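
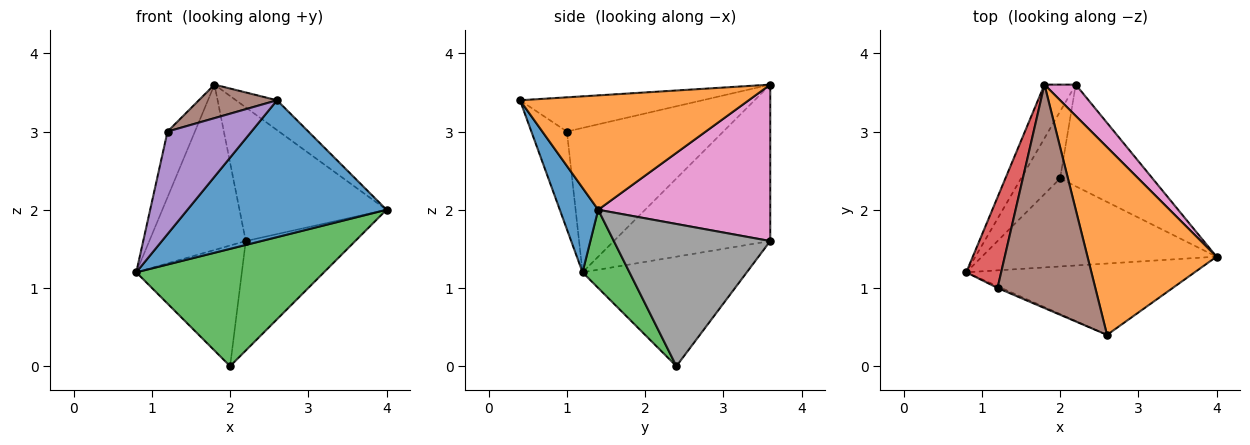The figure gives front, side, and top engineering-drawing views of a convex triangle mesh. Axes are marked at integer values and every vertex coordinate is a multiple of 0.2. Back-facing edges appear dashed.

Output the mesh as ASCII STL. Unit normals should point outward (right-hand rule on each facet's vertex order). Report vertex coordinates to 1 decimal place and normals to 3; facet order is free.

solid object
 facet normal 0.169 -0.874 -0.456
  outer loop
   vertex 2.6 0.4 3.4
   vertex 0.8 1.2 1.2
   vertex 4.0 1.4 2.0
  endloop
 endfacet
 facet normal 0.659 0.118 0.743
  outer loop
   vertex 2.6 0.4 3.4
   vertex 4.0 1.4 2.0
   vertex 1.8 3.6 3.6
  endloop
 endfacet
 facet normal 0.196 -0.784 -0.588
  outer loop
   vertex 2.0 2.4 0.0
   vertex 4.0 1.4 2.0
   vertex 0.8 1.2 1.2
  endloop
 endfacet
 facet normal -0.958 0.168 0.232
  outer loop
   vertex 1.2 1.0 3.0
   vertex 1.8 3.6 3.6
   vertex 0.8 1.2 1.2
  endloop
 endfacet
 facet normal -0.390 -0.921 -0.016
  outer loop
   vertex 1.2 1.0 3.0
   vertex 0.8 1.2 1.2
   vertex 2.6 0.4 3.4
  endloop
 endfacet
 facet normal -0.327 -0.140 0.935
  outer loop
   vertex 1.2 1.0 3.0
   vertex 2.6 0.4 3.4
   vertex 1.8 3.6 3.6
  endloop
 endfacet
 facet normal 0.752 0.642 0.150
  outer loop
   vertex 2.2 3.6 1.6
   vertex 1.8 3.6 3.6
   vertex 4.0 1.4 2.0
  endloop
 endfacet
 facet normal 0.723 0.506 -0.470
  outer loop
   vertex 2.2 3.6 1.6
   vertex 4.0 1.4 2.0
   vertex 2.0 2.4 0.0
  endloop
 endfacet
 facet normal -0.839 0.517 -0.168
  outer loop
   vertex 2.2 3.6 1.6
   vertex 0.8 1.2 1.2
   vertex 1.8 3.6 3.6
  endloop
 endfacet
 facet normal -0.806 0.518 -0.288
  outer loop
   vertex 2.2 3.6 1.6
   vertex 2.0 2.4 0.0
   vertex 0.8 1.2 1.2
  endloop
 endfacet
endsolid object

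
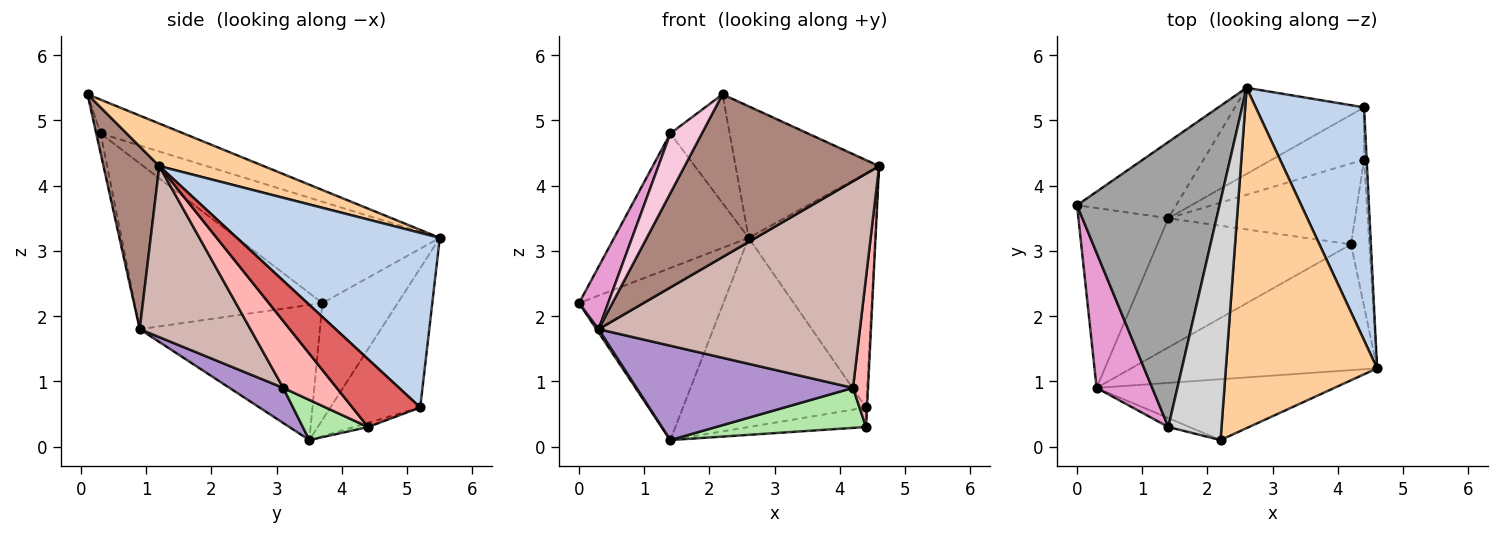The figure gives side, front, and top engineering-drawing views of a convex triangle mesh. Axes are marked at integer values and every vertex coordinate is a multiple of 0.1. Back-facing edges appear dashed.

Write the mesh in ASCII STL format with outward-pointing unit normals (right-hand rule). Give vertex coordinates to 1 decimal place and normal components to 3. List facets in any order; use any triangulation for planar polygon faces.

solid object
 facet normal -0.431 0.825 -0.366
  outer loop
   vertex 1.4 3.5 0.1
   vertex 0.0 3.7 2.2
   vertex 2.6 5.5 3.2
  endloop
 endfacet
 facet normal 0.751 0.468 0.466
  outer loop
   vertex 4.4 5.2 0.6
   vertex 2.6 5.5 3.2
   vertex 4.6 1.2 4.3
  endloop
 endfacet
 facet normal -0.408 0.831 -0.378
  outer loop
   vertex 4.4 5.2 0.6
   vertex 1.4 3.5 0.1
   vertex 2.6 5.5 3.2
  endloop
 endfacet
 facet normal 0.254 0.349 0.902
  outer loop
   vertex 2.2 0.1 5.4
   vertex 4.6 1.2 4.3
   vertex 2.6 5.5 3.2
  endloop
 endfacet
 facet normal -0.043 0.351 -0.935
  outer loop
   vertex 4.4 4.4 0.3
   vertex 1.4 3.5 0.1
   vertex 4.4 5.2 0.6
  endloop
 endfacet
 facet normal 0.189 -0.435 -0.880
  outer loop
   vertex 4.4 4.4 0.3
   vertex 4.2 3.1 0.9
   vertex 1.4 3.5 0.1
  endloop
 endfacet
 facet normal 0.999 0.014 -0.038
  outer loop
   vertex 4.4 4.4 0.3
   vertex 4.4 5.2 0.6
   vertex 4.6 1.2 4.3
  endloop
 endfacet
 facet normal 0.931 -0.261 -0.255
  outer loop
   vertex 4.4 4.4 0.3
   vertex 4.6 1.2 4.3
   vertex 4.2 3.1 0.9
  endloop
 endfacet
 facet normal 0.145 -0.584 -0.799
  outer loop
   vertex 0.3 0.9 1.8
   vertex 1.4 3.5 0.1
   vertex 4.2 3.1 0.9
  endloop
 endfacet
 facet normal -0.832 -0.010 -0.554
  outer loop
   vertex 0.3 0.9 1.8
   vertex 0.0 3.7 2.2
   vertex 1.4 3.5 0.1
  endloop
 endfacet
 facet normal 0.260 -0.905 -0.338
  outer loop
   vertex 0.3 0.9 1.8
   vertex 4.6 1.2 4.3
   vertex 2.2 0.1 5.4
  endloop
 endfacet
 facet normal 0.340 -0.803 -0.489
  outer loop
   vertex 0.3 0.9 1.8
   vertex 4.2 3.1 0.9
   vertex 4.6 1.2 4.3
  endloop
 endfacet
 facet normal -0.938 -0.145 0.315
  outer loop
   vertex 1.4 0.3 4.8
   vertex 0.0 3.7 2.2
   vertex 0.3 0.9 1.8
  endloop
 endfacet
 facet normal -0.135 -0.980 -0.146
  outer loop
   vertex 1.4 0.3 4.8
   vertex 0.3 0.9 1.8
   vertex 2.2 0.1 5.4
  endloop
 endfacet
 facet normal -0.541 0.359 0.761
  outer loop
   vertex 1.4 0.3 4.8
   vertex 2.6 5.5 3.2
   vertex 0.0 3.7 2.2
  endloop
 endfacet
 facet normal -0.501 0.358 0.788
  outer loop
   vertex 1.4 0.3 4.8
   vertex 2.2 0.1 5.4
   vertex 2.6 5.5 3.2
  endloop
 endfacet
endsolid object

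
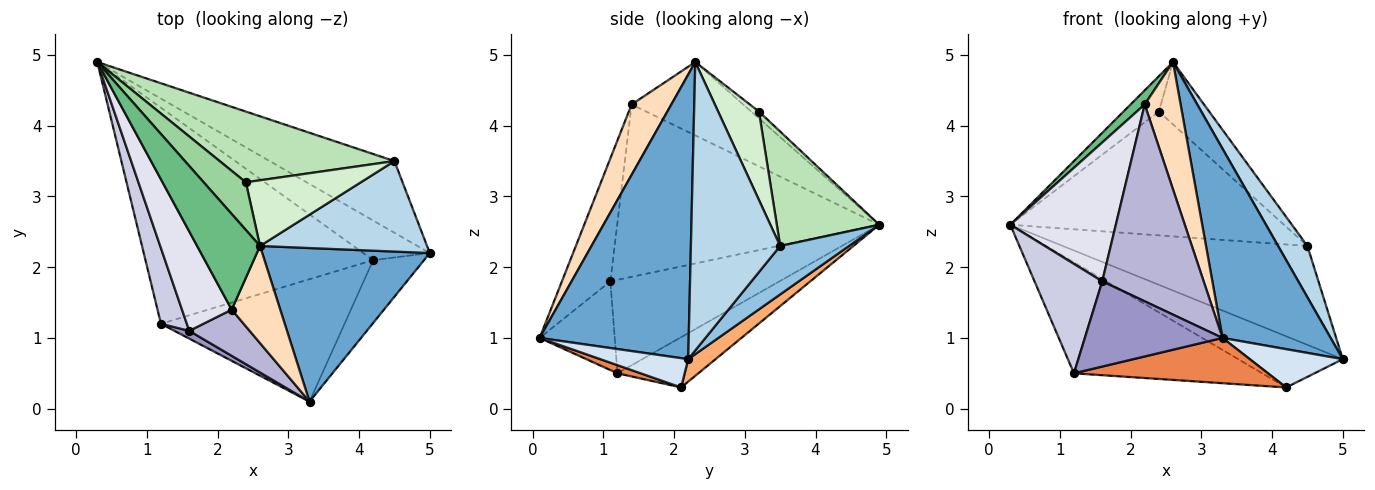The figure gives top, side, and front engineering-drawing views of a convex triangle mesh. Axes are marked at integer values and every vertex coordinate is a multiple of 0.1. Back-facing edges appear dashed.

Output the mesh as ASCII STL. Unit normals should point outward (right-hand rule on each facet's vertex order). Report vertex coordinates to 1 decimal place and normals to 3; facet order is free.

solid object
 facet normal 0.731 -0.530 0.430
  outer loop
   vertex 2.6 2.3 4.9
   vertex 3.3 0.1 1.0
   vertex 5.0 2.2 0.7
  endloop
 endfacet
 facet normal 0.222 0.790 -0.572
  outer loop
   vertex 4.5 3.5 2.3
   vertex 5.0 2.2 0.7
   vertex 0.3 4.9 2.6
  endloop
 endfacet
 facet normal 0.832 -0.273 0.482
  outer loop
   vertex 4.5 3.5 2.3
   vertex 2.6 2.3 4.9
   vertex 5.0 2.2 0.7
  endloop
 endfacet
 facet normal 0.441 -0.467 -0.766
  outer loop
   vertex 4.2 2.1 0.3
   vertex 5.0 2.2 0.7
   vertex 3.3 0.1 1.0
  endloop
 endfacet
 facet normal 0.042 -0.347 -0.937
  outer loop
   vertex 4.2 2.1 0.3
   vertex 3.3 0.1 1.0
   vertex 1.2 1.2 0.5
  endloop
 endfacet
 facet normal 0.203 0.775 -0.599
  outer loop
   vertex 4.2 2.1 0.3
   vertex 0.3 4.9 2.6
   vertex 5.0 2.2 0.7
  endloop
 endfacet
 facet normal -0.193 0.448 -0.873
  outer loop
   vertex 4.2 2.1 0.3
   vertex 1.2 1.2 0.5
   vertex 0.3 4.9 2.6
  endloop
 endfacet
 facet normal 0.660 -0.597 0.455
  outer loop
   vertex 2.2 1.4 4.3
   vertex 3.3 0.1 1.0
   vertex 2.6 2.3 4.9
  endloop
 endfacet
 facet normal -0.756 -0.096 0.648
  outer loop
   vertex 2.2 1.4 4.3
   vertex 2.6 2.3 4.9
   vertex 0.3 4.9 2.6
  endloop
 endfacet
 facet normal -0.128 0.591 0.796
  outer loop
   vertex 2.4 3.2 4.2
   vertex 0.3 4.9 2.6
   vertex 2.6 2.3 4.9
  endloop
 endfacet
 facet normal 0.309 0.826 0.472
  outer loop
   vertex 2.4 3.2 4.2
   vertex 4.5 3.5 2.3
   vertex 0.3 4.9 2.6
  endloop
 endfacet
 facet normal 0.487 0.601 0.633
  outer loop
   vertex 2.4 3.2 4.2
   vertex 2.6 2.3 4.9
   vertex 4.5 3.5 2.3
  endloop
 endfacet
 facet normal -0.477 -0.875 0.080
  outer loop
   vertex 1.6 1.1 1.8
   vertex 1.2 1.2 0.5
   vertex 3.3 0.1 1.0
  endloop
 endfacet
 facet normal -0.422 -0.883 0.207
  outer loop
   vertex 1.6 1.1 1.8
   vertex 3.3 0.1 1.0
   vertex 2.2 1.4 4.3
  endloop
 endfacet
 facet normal -0.899 -0.360 0.249
  outer loop
   vertex 1.6 1.1 1.8
   vertex 0.3 4.9 2.6
   vertex 1.2 1.2 0.5
  endloop
 endfacet
 facet normal -0.896 -0.361 0.258
  outer loop
   vertex 1.6 1.1 1.8
   vertex 2.2 1.4 4.3
   vertex 0.3 4.9 2.6
  endloop
 endfacet
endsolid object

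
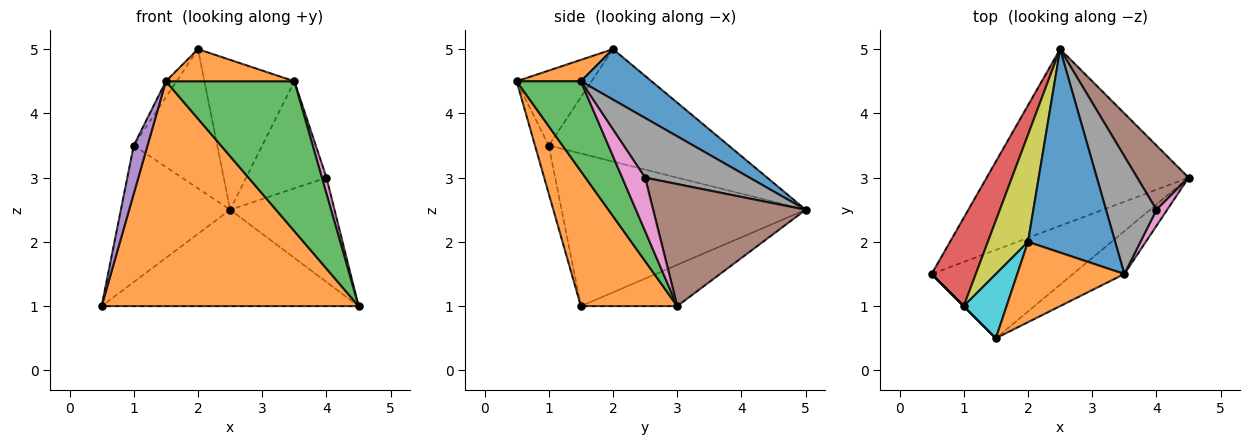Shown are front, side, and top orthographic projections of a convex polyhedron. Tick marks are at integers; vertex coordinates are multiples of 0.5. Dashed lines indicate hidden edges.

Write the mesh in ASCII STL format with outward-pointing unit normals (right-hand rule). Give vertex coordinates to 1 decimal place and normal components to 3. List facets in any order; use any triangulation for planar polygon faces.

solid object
 facet normal -0.177 0.471 -0.864
  outer loop
   vertex 2.5 5.0 2.5
   vertex 4.5 3.0 1.0
   vertex 0.5 1.5 1.0
  endloop
 endfacet
 facet normal 0.330 -0.879 -0.345
  outer loop
   vertex 1.5 0.5 4.5
   vertex 0.5 1.5 1.0
   vertex 4.5 3.0 1.0
  endloop
 endfacet
 facet normal 0.433 -0.867 -0.248
  outer loop
   vertex 3.5 1.5 4.5
   vertex 1.5 0.5 4.5
   vertex 4.5 3.0 1.0
  endloop
 endfacet
 facet normal -0.883 0.395 0.255
  outer loop
   vertex 1.0 1.0 3.5
   vertex 2.5 5.0 2.5
   vertex 0.5 1.5 1.0
  endloop
 endfacet
 facet normal -0.707 -0.707 0.000
  outer loop
   vertex 1.0 1.0 3.5
   vertex 0.5 1.5 1.0
   vertex 1.5 0.5 4.5
  endloop
 endfacet
 facet normal 0.780 0.533 0.328
  outer loop
   vertex 4.0 2.5 3.0
   vertex 4.5 3.0 1.0
   vertex 2.5 5.0 2.5
  endloop
 endfacet
 facet normal 0.962 -0.192 0.192
  outer loop
   vertex 4.0 2.5 3.0
   vertex 3.5 1.5 4.5
   vertex 4.5 3.0 1.0
  endloop
 endfacet
 facet normal 0.658 0.506 0.557
  outer loop
   vertex 4.0 2.5 3.0
   vertex 2.5 5.0 2.5
   vertex 3.5 1.5 4.5
  endloop
 endfacet
 facet normal -0.863 0.401 0.308
  outer loop
   vertex 2.0 2.0 5.0
   vertex 2.5 5.0 2.5
   vertex 1.0 1.0 3.5
  endloop
 endfacet
 facet normal -0.862 0.123 0.492
  outer loop
   vertex 2.0 2.0 5.0
   vertex 1.0 1.0 3.5
   vertex 1.5 0.5 4.5
  endloop
 endfacet
 facet normal 0.422 0.538 0.730
  outer loop
   vertex 2.0 2.0 5.0
   vertex 3.5 1.5 4.5
   vertex 2.5 5.0 2.5
  endloop
 endfacet
 facet normal 0.183 -0.365 0.913
  outer loop
   vertex 2.0 2.0 5.0
   vertex 1.5 0.5 4.5
   vertex 3.5 1.5 4.5
  endloop
 endfacet
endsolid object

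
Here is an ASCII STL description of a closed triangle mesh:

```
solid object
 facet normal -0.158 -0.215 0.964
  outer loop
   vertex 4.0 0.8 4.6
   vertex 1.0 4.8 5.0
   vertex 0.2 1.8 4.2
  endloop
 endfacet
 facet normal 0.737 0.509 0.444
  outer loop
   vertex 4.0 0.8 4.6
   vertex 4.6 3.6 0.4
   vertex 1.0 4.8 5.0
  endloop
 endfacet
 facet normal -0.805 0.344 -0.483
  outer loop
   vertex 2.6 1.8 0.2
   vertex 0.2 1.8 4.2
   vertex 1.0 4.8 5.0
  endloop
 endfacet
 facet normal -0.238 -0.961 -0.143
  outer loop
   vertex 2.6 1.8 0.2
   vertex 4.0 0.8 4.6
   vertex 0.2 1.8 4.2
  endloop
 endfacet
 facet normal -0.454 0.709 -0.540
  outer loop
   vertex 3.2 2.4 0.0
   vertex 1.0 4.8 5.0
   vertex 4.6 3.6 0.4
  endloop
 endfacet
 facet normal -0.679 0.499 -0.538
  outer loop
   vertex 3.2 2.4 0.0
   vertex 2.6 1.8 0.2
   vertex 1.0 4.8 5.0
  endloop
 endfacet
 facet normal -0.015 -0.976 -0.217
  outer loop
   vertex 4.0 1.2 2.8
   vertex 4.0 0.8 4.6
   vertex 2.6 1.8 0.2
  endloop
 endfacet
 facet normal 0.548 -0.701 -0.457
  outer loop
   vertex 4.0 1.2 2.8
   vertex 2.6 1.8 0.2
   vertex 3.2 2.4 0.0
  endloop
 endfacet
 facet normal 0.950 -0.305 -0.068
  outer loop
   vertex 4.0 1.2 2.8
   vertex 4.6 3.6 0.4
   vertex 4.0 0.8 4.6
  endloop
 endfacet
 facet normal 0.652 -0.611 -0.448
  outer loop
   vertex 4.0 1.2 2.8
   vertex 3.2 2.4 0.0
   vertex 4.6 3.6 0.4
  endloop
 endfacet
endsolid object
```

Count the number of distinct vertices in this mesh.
7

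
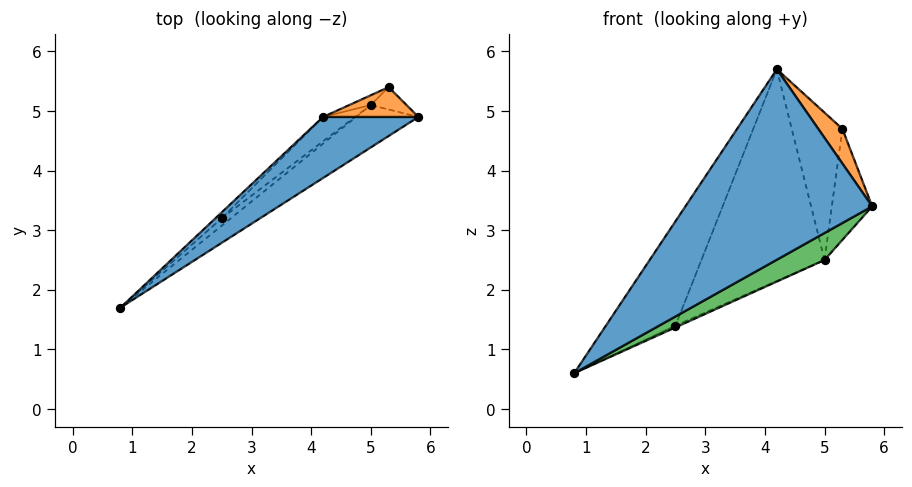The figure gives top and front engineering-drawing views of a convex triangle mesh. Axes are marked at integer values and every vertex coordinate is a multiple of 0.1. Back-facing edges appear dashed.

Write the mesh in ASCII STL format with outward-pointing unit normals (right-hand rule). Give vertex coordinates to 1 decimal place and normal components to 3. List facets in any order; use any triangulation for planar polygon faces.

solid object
 facet normal 0.402 -0.872 0.279
  outer loop
   vertex 4.2 4.9 5.7
   vertex 0.8 1.7 0.6
   vertex 5.8 4.9 3.4
  endloop
 endfacet
 facet normal 0.684 -0.553 0.476
  outer loop
   vertex 5.3 5.4 4.7
   vertex 4.2 4.9 5.7
   vertex 5.8 4.9 3.4
  endloop
 endfacet
 facet normal 0.632 -0.415 -0.654
  outer loop
   vertex 5.0 5.1 2.5
   vertex 5.8 4.9 3.4
   vertex 0.8 1.7 0.6
  endloop
 endfacet
 facet normal 0.423 0.888 -0.179
  outer loop
   vertex 5.0 5.1 2.5
   vertex 5.3 5.4 4.7
   vertex 5.8 4.9 3.4
  endloop
 endfacet
 facet normal -0.457 0.888 -0.059
  outer loop
   vertex 5.0 5.1 2.5
   vertex 4.2 4.9 5.7
   vertex 5.3 5.4 4.7
  endloop
 endfacet
 facet normal -0.649 0.759 -0.043
  outer loop
   vertex 2.5 3.2 1.4
   vertex 0.8 1.7 0.6
   vertex 4.2 4.9 5.7
  endloop
 endfacet
 facet normal 0.236 0.236 -0.943
  outer loop
   vertex 2.5 3.2 1.4
   vertex 5.0 5.1 2.5
   vertex 0.8 1.7 0.6
  endloop
 endfacet
 facet normal -0.576 0.812 -0.093
  outer loop
   vertex 2.5 3.2 1.4
   vertex 4.2 4.9 5.7
   vertex 5.0 5.1 2.5
  endloop
 endfacet
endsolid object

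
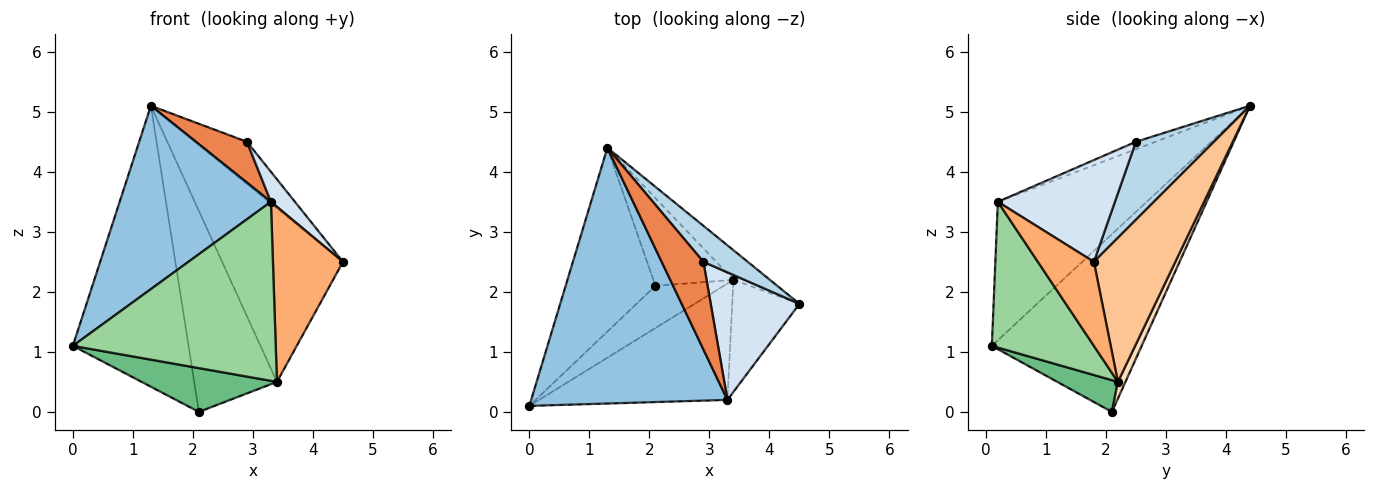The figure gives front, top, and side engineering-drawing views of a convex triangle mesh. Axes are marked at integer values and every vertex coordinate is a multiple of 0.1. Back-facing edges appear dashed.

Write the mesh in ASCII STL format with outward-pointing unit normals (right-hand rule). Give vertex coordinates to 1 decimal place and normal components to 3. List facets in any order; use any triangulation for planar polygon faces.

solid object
 facet normal -0.735 0.568 -0.371
  outer loop
   vertex 2.1 2.1 0.0
   vertex 0.0 0.1 1.1
   vertex 1.3 4.4 5.1
  endloop
 endfacet
 facet normal -0.497 -0.505 0.705
  outer loop
   vertex 3.3 0.2 3.5
   vertex 1.3 4.4 5.1
   vertex 0.0 0.1 1.1
  endloop
 endfacet
 facet normal 0.753 0.499 0.428
  outer loop
   vertex 2.9 2.5 4.5
   vertex 4.5 1.8 2.5
   vertex 1.3 4.4 5.1
  endloop
 endfacet
 facet normal 0.745 -0.153 0.649
  outer loop
   vertex 2.9 2.5 4.5
   vertex 3.3 0.2 3.5
   vertex 4.5 1.8 2.5
  endloop
 endfacet
 facet normal -0.159 -0.417 0.895
  outer loop
   vertex 2.9 2.5 4.5
   vertex 1.3 4.4 5.1
   vertex 3.3 0.2 3.5
  endloop
 endfacet
 facet normal 0.559 -0.698 -0.447
  outer loop
   vertex 3.4 2.2 0.5
   vertex 4.5 1.8 2.5
   vertex 3.3 0.2 3.5
  endloop
 endfacet
 facet normal 0.553 0.821 -0.140
  outer loop
   vertex 3.4 2.2 0.5
   vertex 1.3 4.4 5.1
   vertex 4.5 1.8 2.5
  endloop
 endfacet
 facet normal 0.083 0.913 -0.399
  outer loop
   vertex 3.4 2.2 0.5
   vertex 2.1 2.1 0.0
   vertex 1.3 4.4 5.1
  endloop
 endfacet
 facet normal 0.307 -0.685 -0.660
  outer loop
   vertex 3.4 2.2 0.5
   vertex 0.0 0.1 1.1
   vertex 2.1 2.1 0.0
  endloop
 endfacet
 facet normal 0.389 -0.773 -0.502
  outer loop
   vertex 3.4 2.2 0.5
   vertex 3.3 0.2 3.5
   vertex 0.0 0.1 1.1
  endloop
 endfacet
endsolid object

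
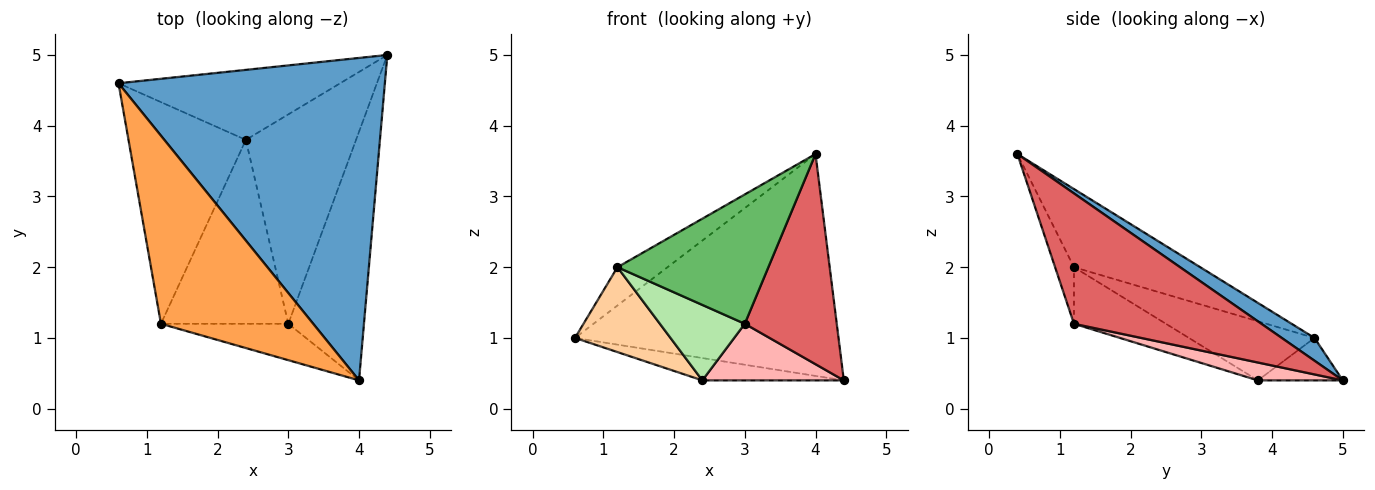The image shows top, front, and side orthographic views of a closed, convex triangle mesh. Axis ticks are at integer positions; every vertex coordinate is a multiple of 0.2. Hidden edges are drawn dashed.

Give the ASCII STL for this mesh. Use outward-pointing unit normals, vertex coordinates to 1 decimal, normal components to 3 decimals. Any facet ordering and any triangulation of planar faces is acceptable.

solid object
 facet normal 0.070 0.566 0.822
  outer loop
   vertex 4.0 0.4 3.6
   vertex 4.4 5.0 0.4
   vertex 0.6 4.6 1.0
  endloop
 endfacet
 facet normal -0.179 0.299 -0.937
  outer loop
   vertex 2.4 3.8 0.4
   vertex 0.6 4.6 1.0
   vertex 4.4 5.0 0.4
  endloop
 endfacet
 facet normal -0.449 0.178 0.875
  outer loop
   vertex 1.2 1.2 2.0
   vertex 4.0 0.4 3.6
   vertex 0.6 4.6 1.0
  endloop
 endfacet
 facet normal -0.426 -0.324 -0.845
  outer loop
   vertex 1.2 1.2 2.0
   vertex 0.6 4.6 1.0
   vertex 2.4 3.8 0.4
  endloop
 endfacet
 facet normal -0.119 -0.956 -0.269
  outer loop
   vertex 3.0 1.2 1.2
   vertex 4.0 0.4 3.6
   vertex 1.2 1.2 2.0
  endloop
 endfacet
 facet normal -0.380 -0.351 -0.856
  outer loop
   vertex 3.0 1.2 1.2
   vertex 1.2 1.2 2.0
   vertex 2.4 3.8 0.4
  endloop
 endfacet
 facet normal 0.796 -0.391 -0.462
  outer loop
   vertex 3.0 1.2 1.2
   vertex 4.4 5.0 0.4
   vertex 4.0 0.4 3.6
  endloop
 endfacet
 facet normal 0.155 -0.258 -0.954
  outer loop
   vertex 3.0 1.2 1.2
   vertex 2.4 3.8 0.4
   vertex 4.4 5.0 0.4
  endloop
 endfacet
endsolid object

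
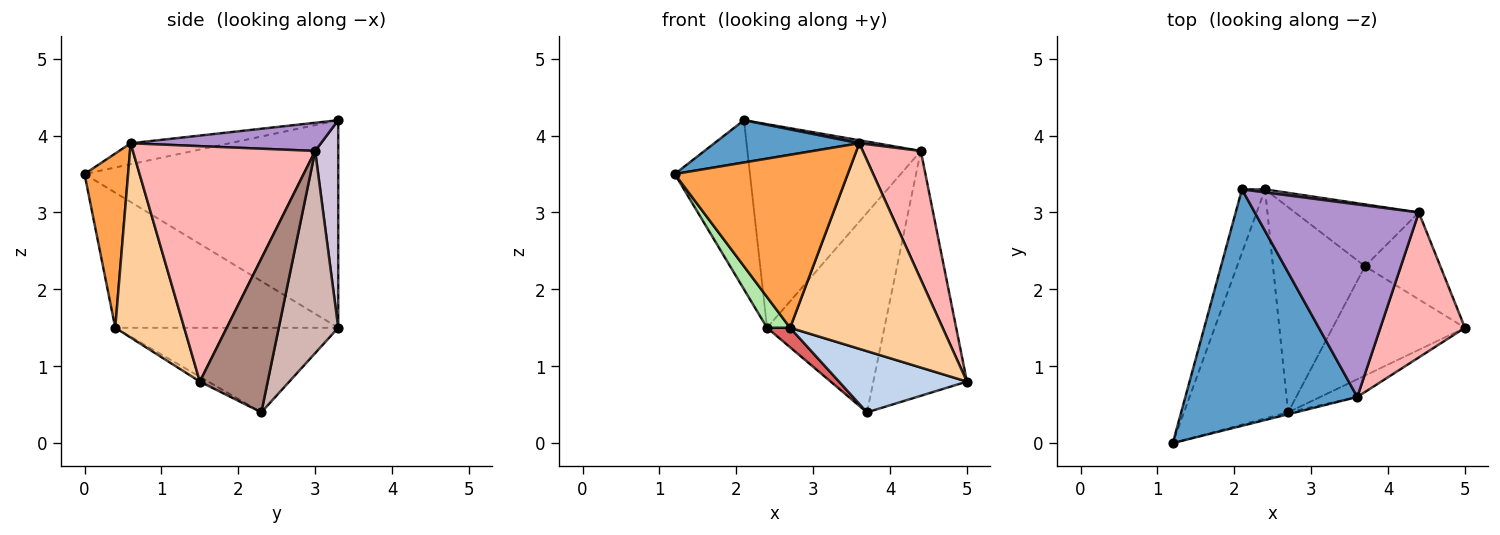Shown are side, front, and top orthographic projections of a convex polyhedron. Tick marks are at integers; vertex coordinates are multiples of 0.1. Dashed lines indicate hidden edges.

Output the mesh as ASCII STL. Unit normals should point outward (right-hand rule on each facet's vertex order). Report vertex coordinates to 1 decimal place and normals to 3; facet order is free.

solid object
 facet normal -0.119 -0.175 0.977
  outer loop
   vertex 3.6 0.6 3.9
   vertex 2.1 3.3 4.2
   vertex 1.2 0.0 3.5
  endloop
 endfacet
 facet normal -0.032 -0.488 -0.872
  outer loop
   vertex 2.7 0.4 1.5
   vertex 3.7 2.3 0.4
   vertex 5.0 1.5 0.8
  endloop
 endfacet
 facet normal 0.244 -0.970 -0.011
  outer loop
   vertex 2.7 0.4 1.5
   vertex 3.6 0.6 3.9
   vertex 1.2 0.0 3.5
  endloop
 endfacet
 facet normal 0.411 -0.908 -0.078
  outer loop
   vertex 2.7 0.4 1.5
   vertex 5.0 1.5 0.8
   vertex 3.6 0.6 3.9
  endloop
 endfacet
 facet normal -0.953 0.282 -0.106
  outer loop
   vertex 2.4 3.3 1.5
   vertex 1.2 0.0 3.5
   vertex 2.1 3.3 4.2
  endloop
 endfacet
 facet normal -0.789 -0.082 -0.608
  outer loop
   vertex 2.4 3.3 1.5
   vertex 2.7 0.4 1.5
   vertex 1.2 0.0 3.5
  endloop
 endfacet
 facet normal -0.675 -0.070 -0.734
  outer loop
   vertex 2.4 3.3 1.5
   vertex 3.7 2.3 0.4
   vertex 2.7 0.4 1.5
  endloop
 endfacet
 facet normal 0.902 -0.287 0.324
  outer loop
   vertex 4.4 3.0 3.8
   vertex 3.6 0.6 3.9
   vertex 5.0 1.5 0.8
  endloop
 endfacet
 facet normal 0.169 -0.015 0.985
  outer loop
   vertex 4.4 3.0 3.8
   vertex 2.1 3.3 4.2
   vertex 3.6 0.6 3.9
  endloop
 endfacet
 facet normal 0.132 0.991 0.015
  outer loop
   vertex 4.4 3.0 3.8
   vertex 2.4 3.3 1.5
   vertex 2.1 3.3 4.2
  endloop
 endfacet
 facet normal 0.564 0.778 -0.276
  outer loop
   vertex 4.4 3.0 3.8
   vertex 5.0 1.5 0.8
   vertex 3.7 2.3 0.4
  endloop
 endfacet
 facet normal 0.436 0.860 -0.267
  outer loop
   vertex 4.4 3.0 3.8
   vertex 3.7 2.3 0.4
   vertex 2.4 3.3 1.5
  endloop
 endfacet
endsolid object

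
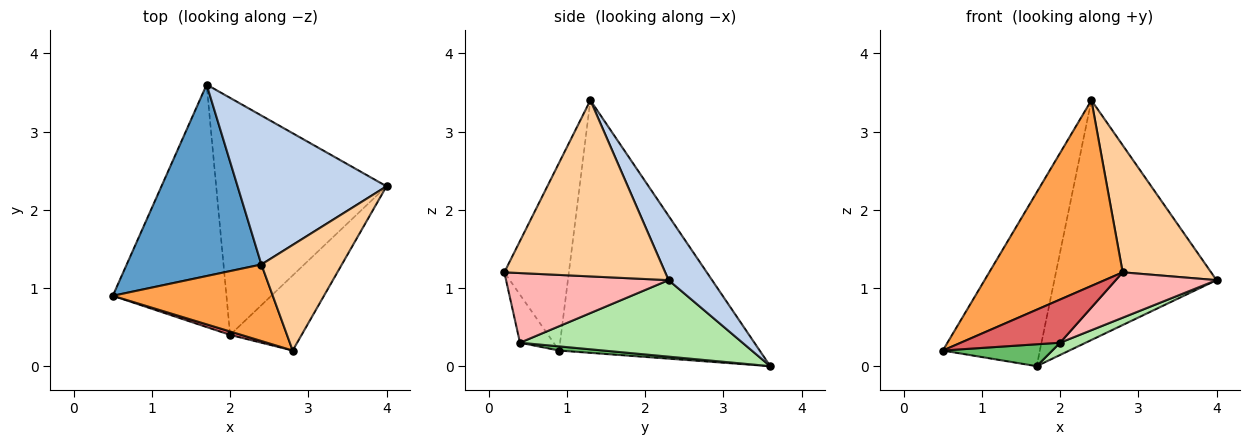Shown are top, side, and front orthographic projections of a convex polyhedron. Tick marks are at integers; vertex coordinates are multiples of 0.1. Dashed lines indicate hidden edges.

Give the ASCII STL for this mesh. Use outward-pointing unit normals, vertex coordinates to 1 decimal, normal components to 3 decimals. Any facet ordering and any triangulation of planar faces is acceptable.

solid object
 facet normal -0.811 0.393 0.433
  outer loop
   vertex 2.4 1.3 3.4
   vertex 1.7 3.6 0.0
   vertex 0.5 0.9 0.2
  endloop
 endfacet
 facet normal 0.222 0.828 0.515
  outer loop
   vertex 2.4 1.3 3.4
   vertex 4.0 2.3 1.1
   vertex 1.7 3.6 0.0
  endloop
 endfacet
 facet normal -0.408 -0.844 0.348
  outer loop
   vertex 2.8 0.2 1.2
   vertex 2.4 1.3 3.4
   vertex 0.5 0.9 0.2
  endloop
 endfacet
 facet normal 0.814 -0.447 0.372
  outer loop
   vertex 2.8 0.2 1.2
   vertex 4.0 2.3 1.1
   vertex 2.4 1.3 3.4
  endloop
 endfacet
 facet normal 0.036 -0.090 -0.995
  outer loop
   vertex 2.0 0.4 0.3
   vertex 0.5 0.9 0.2
   vertex 1.7 3.6 0.0
  endloop
 endfacet
 facet normal 0.409 -0.047 -0.911
  outer loop
   vertex 2.0 0.4 0.3
   vertex 1.7 3.6 0.0
   vertex 4.0 2.3 1.1
  endloop
 endfacet
 facet normal -0.320 -0.945 0.074
  outer loop
   vertex 2.0 0.4 0.3
   vertex 2.8 0.2 1.2
   vertex 0.5 0.9 0.2
  endloop
 endfacet
 facet normal 0.640 -0.397 -0.657
  outer loop
   vertex 2.0 0.4 0.3
   vertex 4.0 2.3 1.1
   vertex 2.8 0.2 1.2
  endloop
 endfacet
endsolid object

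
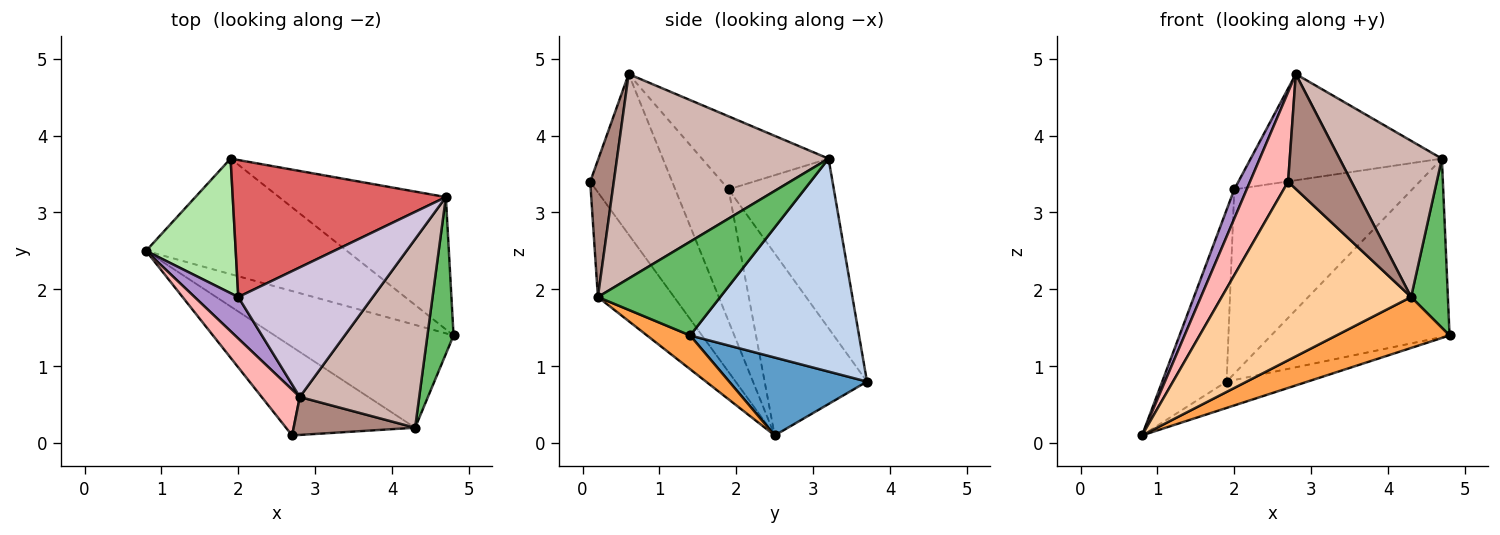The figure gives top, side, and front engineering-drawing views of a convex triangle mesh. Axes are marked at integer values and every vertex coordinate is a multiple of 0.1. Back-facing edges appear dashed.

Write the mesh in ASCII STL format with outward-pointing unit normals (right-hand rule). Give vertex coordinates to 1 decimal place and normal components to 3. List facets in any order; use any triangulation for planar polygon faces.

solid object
 facet normal 0.354 0.208 -0.912
  outer loop
   vertex 1.9 3.7 0.8
   vertex 4.8 1.4 1.4
   vertex 0.8 2.5 0.1
  endloop
 endfacet
 facet normal 0.605 0.639 -0.474
  outer loop
   vertex 4.7 3.2 3.7
   vertex 4.8 1.4 1.4
   vertex 1.9 3.7 0.8
  endloop
 endfacet
 facet normal 0.167 -0.438 -0.884
  outer loop
   vertex 4.3 0.2 1.9
   vertex 0.8 2.5 0.1
   vertex 4.8 1.4 1.4
  endloop
 endfacet
 facet normal -0.339 -0.843 -0.418
  outer loop
   vertex 4.3 0.2 1.9
   vertex 2.7 0.1 3.4
   vertex 0.8 2.5 0.1
  endloop
 endfacet
 facet normal 0.925 -0.278 0.258
  outer loop
   vertex 4.3 0.2 1.9
   vertex 4.8 1.4 1.4
   vertex 4.7 3.2 3.7
  endloop
 endfacet
 facet normal -0.781 0.491 0.385
  outer loop
   vertex 2.0 1.9 3.3
   vertex 1.9 3.7 0.8
   vertex 0.8 2.5 0.1
  endloop
 endfacet
 facet normal -0.429 0.725 0.539
  outer loop
   vertex 2.0 1.9 3.3
   vertex 4.7 3.2 3.7
   vertex 1.9 3.7 0.8
  endloop
 endfacet
 facet normal -0.886 -0.412 0.211
  outer loop
   vertex 2.8 0.6 4.8
   vertex 0.8 2.5 0.1
   vertex 2.7 0.1 3.4
  endloop
 endfacet
 facet normal -0.927 -0.216 0.307
  outer loop
   vertex 2.8 0.6 4.8
   vertex 2.0 1.9 3.3
   vertex 0.8 2.5 0.1
  endloop
 endfacet
 facet normal -0.387 0.585 0.713
  outer loop
   vertex 2.8 0.6 4.8
   vertex 4.7 3.2 3.7
   vertex 2.0 1.9 3.3
  endloop
 endfacet
 facet normal 0.333 -0.895 0.296
  outer loop
   vertex 2.8 0.6 4.8
   vertex 2.7 0.1 3.4
   vertex 4.3 0.2 1.9
  endloop
 endfacet
 facet normal 0.797 -0.385 0.465
  outer loop
   vertex 2.8 0.6 4.8
   vertex 4.3 0.2 1.9
   vertex 4.7 3.2 3.7
  endloop
 endfacet
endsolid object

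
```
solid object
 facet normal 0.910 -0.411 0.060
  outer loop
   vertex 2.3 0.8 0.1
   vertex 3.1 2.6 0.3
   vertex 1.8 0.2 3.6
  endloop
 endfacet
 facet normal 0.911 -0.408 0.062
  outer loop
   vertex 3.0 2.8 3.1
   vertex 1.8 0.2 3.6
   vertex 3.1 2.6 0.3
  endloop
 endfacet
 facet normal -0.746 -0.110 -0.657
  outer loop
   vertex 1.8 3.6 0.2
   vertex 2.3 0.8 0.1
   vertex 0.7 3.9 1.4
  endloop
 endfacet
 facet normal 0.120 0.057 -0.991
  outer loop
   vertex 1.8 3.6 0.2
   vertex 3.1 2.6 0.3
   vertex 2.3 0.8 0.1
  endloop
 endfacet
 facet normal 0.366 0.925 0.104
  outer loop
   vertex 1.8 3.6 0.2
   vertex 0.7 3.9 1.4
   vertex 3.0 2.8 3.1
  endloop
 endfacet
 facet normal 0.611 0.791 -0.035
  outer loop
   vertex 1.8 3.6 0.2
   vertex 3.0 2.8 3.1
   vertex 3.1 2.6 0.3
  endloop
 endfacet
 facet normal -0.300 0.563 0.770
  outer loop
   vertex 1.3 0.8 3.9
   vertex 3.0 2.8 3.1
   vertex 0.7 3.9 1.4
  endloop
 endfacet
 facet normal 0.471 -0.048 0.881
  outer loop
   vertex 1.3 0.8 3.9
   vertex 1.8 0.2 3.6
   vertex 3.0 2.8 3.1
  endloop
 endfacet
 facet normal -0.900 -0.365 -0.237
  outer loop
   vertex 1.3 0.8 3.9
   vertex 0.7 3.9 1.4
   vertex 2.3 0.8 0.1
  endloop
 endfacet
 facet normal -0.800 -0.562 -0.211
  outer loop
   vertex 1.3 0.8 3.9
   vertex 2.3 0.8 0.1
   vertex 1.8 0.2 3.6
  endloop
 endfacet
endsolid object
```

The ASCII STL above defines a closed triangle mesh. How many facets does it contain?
10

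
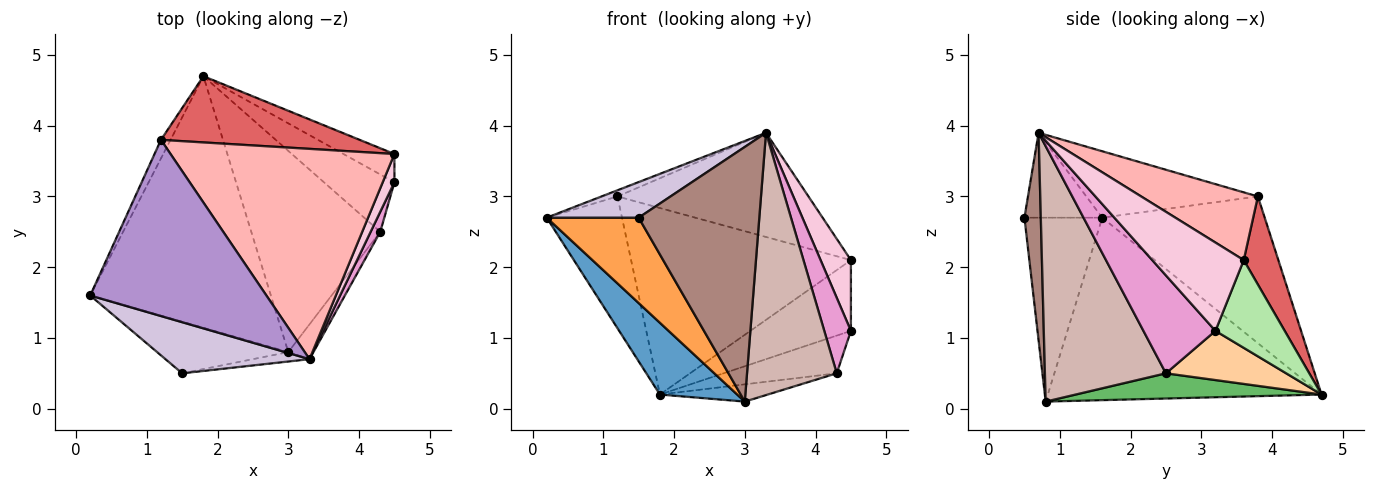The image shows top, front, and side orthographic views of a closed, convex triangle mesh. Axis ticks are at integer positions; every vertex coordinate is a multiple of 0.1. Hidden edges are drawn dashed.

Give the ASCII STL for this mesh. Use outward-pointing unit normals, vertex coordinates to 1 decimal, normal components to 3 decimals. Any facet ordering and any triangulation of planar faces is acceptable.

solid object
 facet normal -0.697 -0.197 -0.690
  outer loop
   vertex 3.0 0.8 0.1
   vertex 0.2 1.6 2.7
   vertex 1.8 4.7 0.2
  endloop
 endfacet
 facet normal -0.906 0.420 -0.059
  outer loop
   vertex 1.2 3.8 3.0
   vertex 1.8 4.7 0.2
   vertex 0.2 1.6 2.7
  endloop
 endfacet
 facet normal -0.587 -0.693 -0.418
  outer loop
   vertex 1.5 0.5 2.7
   vertex 0.2 1.6 2.7
   vertex 3.0 0.8 0.1
  endloop
 endfacet
 facet normal 0.504 0.474 -0.722
  outer loop
   vertex 4.3 2.5 0.5
   vertex 1.8 4.7 0.2
   vertex 4.5 3.2 1.1
  endloop
 endfacet
 facet normal 0.191 0.084 -0.978
  outer loop
   vertex 4.3 2.5 0.5
   vertex 3.0 0.8 0.1
   vertex 1.8 4.7 0.2
  endloop
 endfacet
 facet normal 0.539 0.782 -0.313
  outer loop
   vertex 4.5 3.6 2.1
   vertex 4.5 3.2 1.1
   vertex 1.8 4.7 0.2
  endloop
 endfacet
 facet normal 0.147 0.932 0.331
  outer loop
   vertex 4.5 3.6 2.1
   vertex 1.8 4.7 0.2
   vertex 1.2 3.8 3.0
  endloop
 endfacet
 facet normal 0.262 0.428 0.865
  outer loop
   vertex 3.3 0.7 3.9
   vertex 4.5 3.6 2.1
   vertex 1.2 3.8 3.0
  endloop
 endfacet
 facet normal -0.353 0.033 0.935
  outer loop
   vertex 3.3 0.7 3.9
   vertex 1.2 3.8 3.0
   vertex 0.2 1.6 2.7
  endloop
 endfacet
 facet normal -0.435 -0.514 0.739
  outer loop
   vertex 3.3 0.7 3.9
   vertex 0.2 1.6 2.7
   vertex 1.5 0.5 2.7
  endloop
 endfacet
 facet normal 0.134 -0.990 -0.037
  outer loop
   vertex 3.3 0.7 3.9
   vertex 1.5 0.5 2.7
   vertex 3.0 0.8 0.1
  endloop
 endfacet
 facet normal 0.801 -0.594 -0.079
  outer loop
   vertex 3.3 0.7 3.9
   vertex 3.0 0.8 0.1
   vertex 4.3 2.5 0.5
  endloop
 endfacet
 facet normal 0.934 -0.345 0.092
  outer loop
   vertex 3.3 0.7 3.9
   vertex 4.3 2.5 0.5
   vertex 4.5 3.2 1.1
  endloop
 endfacet
 facet normal 0.942 -0.312 0.125
  outer loop
   vertex 3.3 0.7 3.9
   vertex 4.5 3.2 1.1
   vertex 4.5 3.6 2.1
  endloop
 endfacet
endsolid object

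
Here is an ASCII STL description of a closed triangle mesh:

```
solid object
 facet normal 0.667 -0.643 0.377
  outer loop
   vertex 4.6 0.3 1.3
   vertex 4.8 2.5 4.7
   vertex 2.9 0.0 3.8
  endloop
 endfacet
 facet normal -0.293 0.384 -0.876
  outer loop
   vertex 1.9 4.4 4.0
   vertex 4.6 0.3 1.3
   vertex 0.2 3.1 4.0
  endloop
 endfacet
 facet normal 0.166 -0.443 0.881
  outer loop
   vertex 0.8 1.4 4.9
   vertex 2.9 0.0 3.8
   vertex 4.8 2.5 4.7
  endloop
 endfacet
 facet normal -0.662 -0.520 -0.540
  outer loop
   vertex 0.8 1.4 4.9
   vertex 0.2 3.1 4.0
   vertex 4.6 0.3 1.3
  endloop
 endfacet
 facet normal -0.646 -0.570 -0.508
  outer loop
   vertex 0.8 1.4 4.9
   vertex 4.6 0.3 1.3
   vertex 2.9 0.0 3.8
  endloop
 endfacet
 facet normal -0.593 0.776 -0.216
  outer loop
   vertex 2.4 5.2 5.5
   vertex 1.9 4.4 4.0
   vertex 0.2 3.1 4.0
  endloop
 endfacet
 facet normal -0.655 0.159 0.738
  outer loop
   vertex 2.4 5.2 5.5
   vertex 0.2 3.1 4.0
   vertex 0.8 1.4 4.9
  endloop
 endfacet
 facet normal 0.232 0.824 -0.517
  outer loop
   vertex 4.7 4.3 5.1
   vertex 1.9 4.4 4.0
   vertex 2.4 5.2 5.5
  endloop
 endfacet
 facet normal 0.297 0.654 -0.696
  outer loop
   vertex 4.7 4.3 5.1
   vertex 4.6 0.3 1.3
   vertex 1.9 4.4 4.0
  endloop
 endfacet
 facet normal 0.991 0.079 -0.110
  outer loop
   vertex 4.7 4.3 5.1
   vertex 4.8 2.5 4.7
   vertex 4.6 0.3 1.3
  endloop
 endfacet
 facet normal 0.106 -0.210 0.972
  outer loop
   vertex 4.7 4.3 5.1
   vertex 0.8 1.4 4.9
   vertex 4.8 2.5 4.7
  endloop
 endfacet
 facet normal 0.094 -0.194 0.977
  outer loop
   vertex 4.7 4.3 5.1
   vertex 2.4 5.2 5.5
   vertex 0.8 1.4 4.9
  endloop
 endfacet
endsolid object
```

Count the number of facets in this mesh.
12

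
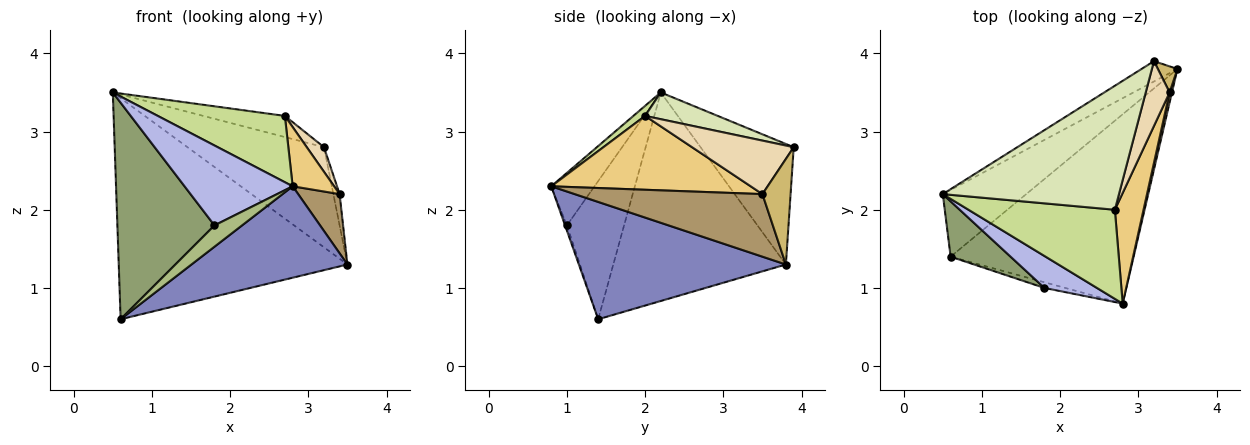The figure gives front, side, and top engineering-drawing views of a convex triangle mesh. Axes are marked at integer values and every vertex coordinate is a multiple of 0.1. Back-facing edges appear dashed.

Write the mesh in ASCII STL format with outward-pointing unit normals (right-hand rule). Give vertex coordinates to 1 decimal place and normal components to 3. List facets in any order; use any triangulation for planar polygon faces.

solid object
 facet normal -0.586 0.776 -0.234
  outer loop
   vertex 0.6 1.4 0.6
   vertex 0.5 2.2 3.5
   vertex 3.5 3.8 1.3
  endloop
 endfacet
 facet normal 0.500 -0.377 -0.780
  outer loop
   vertex 0.6 1.4 0.6
   vertex 3.5 3.8 1.3
   vertex 2.8 0.8 2.3
  endloop
 endfacet
 facet normal -0.556 0.815 -0.165
  outer loop
   vertex 3.2 3.9 2.8
   vertex 3.5 3.8 1.3
   vertex 0.5 2.2 3.5
  endloop
 endfacet
 facet normal -0.348 -0.870 0.348
  outer loop
   vertex 1.8 1.0 1.8
   vertex 2.8 0.8 2.3
   vertex 0.5 2.2 3.5
  endloop
 endfacet
 facet normal -0.496 -0.842 0.215
  outer loop
   vertex 1.8 1.0 1.8
   vertex 0.5 2.2 3.5
   vertex 0.6 1.4 0.6
  endloop
 endfacet
 facet normal -0.064 -0.964 -0.257
  outer loop
   vertex 1.8 1.0 1.8
   vertex 0.6 1.4 0.6
   vertex 2.8 0.8 2.3
  endloop
 endfacet
 facet normal 0.055 -0.596 0.801
  outer loop
   vertex 2.7 2.0 3.2
   vertex 0.5 2.2 3.5
   vertex 2.8 0.8 2.3
  endloop
 endfacet
 facet normal 0.148 0.166 0.975
  outer loop
   vertex 2.7 2.0 3.2
   vertex 3.2 3.9 2.8
   vertex 0.5 2.2 3.5
  endloop
 endfacet
 facet normal 0.976 -0.215 0.037
  outer loop
   vertex 3.4 3.5 2.2
   vertex 2.8 0.8 2.3
   vertex 3.5 3.8 1.3
  endloop
 endfacet
 facet normal 0.961 0.213 0.178
  outer loop
   vertex 3.4 3.5 2.2
   vertex 3.5 3.8 1.3
   vertex 3.2 3.9 2.8
  endloop
 endfacet
 facet normal 0.915 -0.190 0.355
  outer loop
   vertex 3.4 3.5 2.2
   vertex 2.7 2.0 3.2
   vertex 2.8 0.8 2.3
  endloop
 endfacet
 facet normal 0.903 -0.153 0.403
  outer loop
   vertex 3.4 3.5 2.2
   vertex 3.2 3.9 2.8
   vertex 2.7 2.0 3.2
  endloop
 endfacet
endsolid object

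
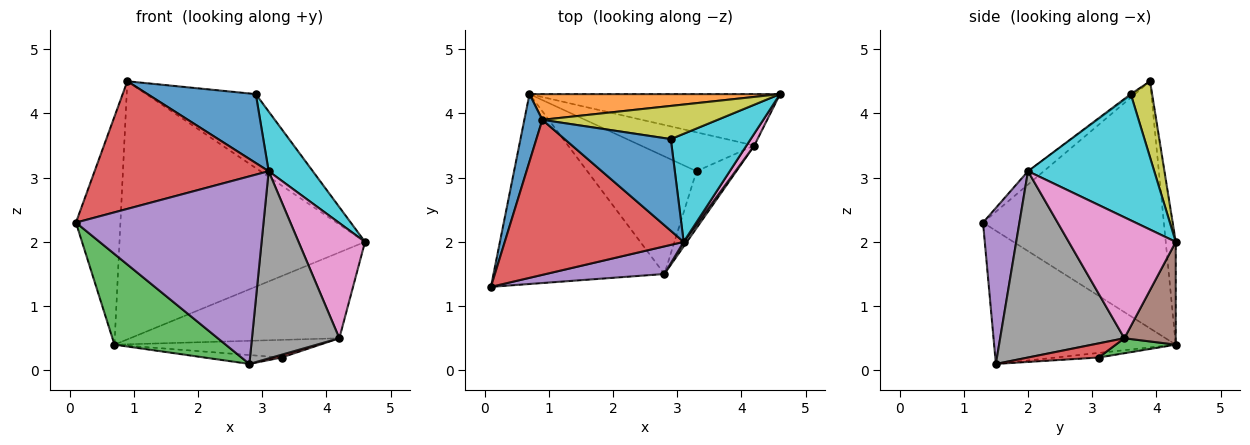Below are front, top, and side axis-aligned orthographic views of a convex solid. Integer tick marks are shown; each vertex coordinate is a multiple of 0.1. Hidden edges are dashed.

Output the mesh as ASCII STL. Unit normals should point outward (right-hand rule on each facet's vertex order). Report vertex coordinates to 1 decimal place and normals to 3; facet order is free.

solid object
 facet normal -0.969 0.238 0.071
  outer loop
   vertex 0.9 3.9 4.5
   vertex 0.7 4.3 0.4
   vertex 0.1 1.3 2.3
  endloop
 endfacet
 facet normal -0.041 0.994 0.099
  outer loop
   vertex 0.9 3.9 4.5
   vertex 4.6 4.3 2.0
   vertex 0.7 4.3 0.4
  endloop
 endfacet
 facet normal -0.575 -0.352 -0.738
  outer loop
   vertex 2.8 1.5 0.1
   vertex 0.1 1.3 2.3
   vertex 0.7 4.3 0.4
  endloop
 endfacet
 facet normal -0.057 -0.635 0.771
  outer loop
   vertex 3.1 2.0 3.1
   vertex 0.9 3.9 4.5
   vertex 0.1 1.3 2.3
  endloop
 endfacet
 facet normal 0.189 -0.972 0.143
  outer loop
   vertex 3.1 2.0 3.1
   vertex 0.1 1.3 2.3
   vertex 2.8 1.5 0.1
  endloop
 endfacet
 facet normal 0.206 0.839 -0.503
  outer loop
   vertex 4.2 3.5 0.5
   vertex 0.7 4.3 0.4
   vertex 4.6 4.3 2.0
  endloop
 endfacet
 facet normal 0.848 -0.527 0.055
  outer loop
   vertex 4.2 3.5 0.5
   vertex 4.6 4.3 2.0
   vertex 3.1 2.0 3.1
  endloop
 endfacet
 facet normal 0.818 -0.575 0.014
  outer loop
   vertex 4.2 3.5 0.5
   vertex 3.1 2.0 3.1
   vertex 2.8 1.5 0.1
  endloop
 endfacet
 facet normal 0.175 0.898 0.403
  outer loop
   vertex 2.9 3.6 4.3
   vertex 4.6 4.3 2.0
   vertex 0.9 3.9 4.5
  endloop
 endfacet
 facet normal 0.810 -0.283 0.513
  outer loop
   vertex 2.9 3.6 4.3
   vertex 3.1 2.0 3.1
   vertex 4.6 4.3 2.0
  endloop
 endfacet
 facet normal -0.010 -0.601 0.799
  outer loop
   vertex 2.9 3.6 4.3
   vertex 0.9 3.9 4.5
   vertex 3.1 2.0 3.1
  endloop
 endfacet
 facet normal -0.042 0.075 -0.996
  outer loop
   vertex 3.3 3.1 0.2
   vertex 2.8 1.5 0.1
   vertex 0.7 4.3 0.4
  endloop
 endfacet
 facet normal 0.119 0.410 -0.904
  outer loop
   vertex 3.3 3.1 0.2
   vertex 0.7 4.3 0.4
   vertex 4.2 3.5 0.5
  endloop
 endfacet
 facet normal 0.334 -0.046 -0.941
  outer loop
   vertex 3.3 3.1 0.2
   vertex 4.2 3.5 0.5
   vertex 2.8 1.5 0.1
  endloop
 endfacet
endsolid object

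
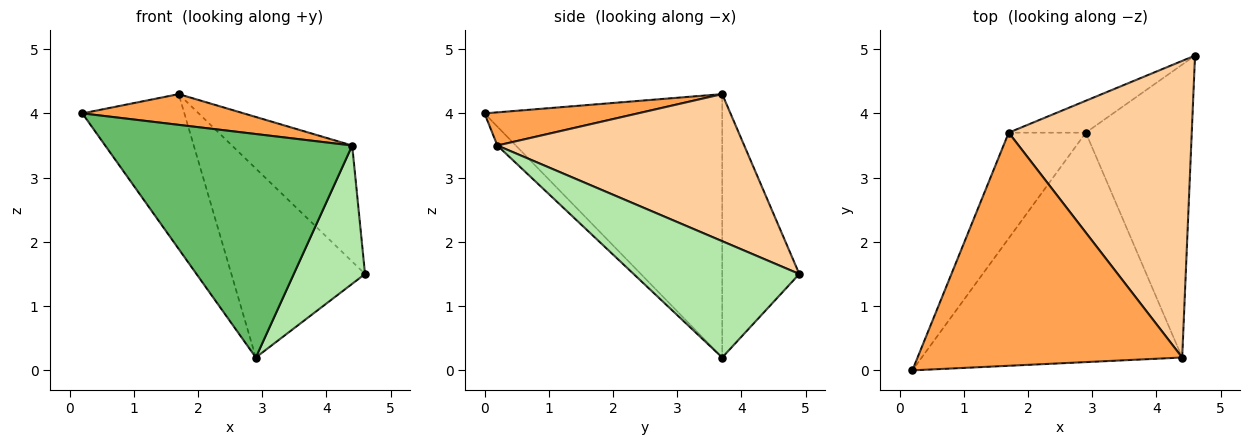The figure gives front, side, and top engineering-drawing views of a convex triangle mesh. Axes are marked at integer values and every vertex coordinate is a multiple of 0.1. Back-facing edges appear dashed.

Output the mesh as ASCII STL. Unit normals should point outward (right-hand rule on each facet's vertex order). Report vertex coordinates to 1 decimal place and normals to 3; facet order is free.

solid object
 facet normal -0.887 0.381 -0.260
  outer loop
   vertex 2.9 3.7 0.2
   vertex 0.2 0.0 4.0
   vertex 1.7 3.7 4.3
  endloop
 endfacet
 facet normal -0.494 0.857 -0.145
  outer loop
   vertex 2.9 3.7 0.2
   vertex 1.7 3.7 4.3
   vertex 4.6 4.9 1.5
  endloop
 endfacet
 facet normal 0.123 -0.130 0.984
  outer loop
   vertex 4.4 0.2 3.5
   vertex 1.7 3.7 4.3
   vertex 0.2 0.0 4.0
  endloop
 endfacet
 facet normal 0.599 0.292 0.746
  outer loop
   vertex 4.4 0.2 3.5
   vertex 4.6 4.9 1.5
   vertex 1.7 3.7 4.3
  endloop
 endfacet
 facet normal -0.052 -0.697 -0.715
  outer loop
   vertex 4.4 0.2 3.5
   vertex 0.2 0.0 4.0
   vertex 2.9 3.7 0.2
  endloop
 endfacet
 facet normal 0.705 -0.303 -0.642
  outer loop
   vertex 4.4 0.2 3.5
   vertex 2.9 3.7 0.2
   vertex 4.6 4.9 1.5
  endloop
 endfacet
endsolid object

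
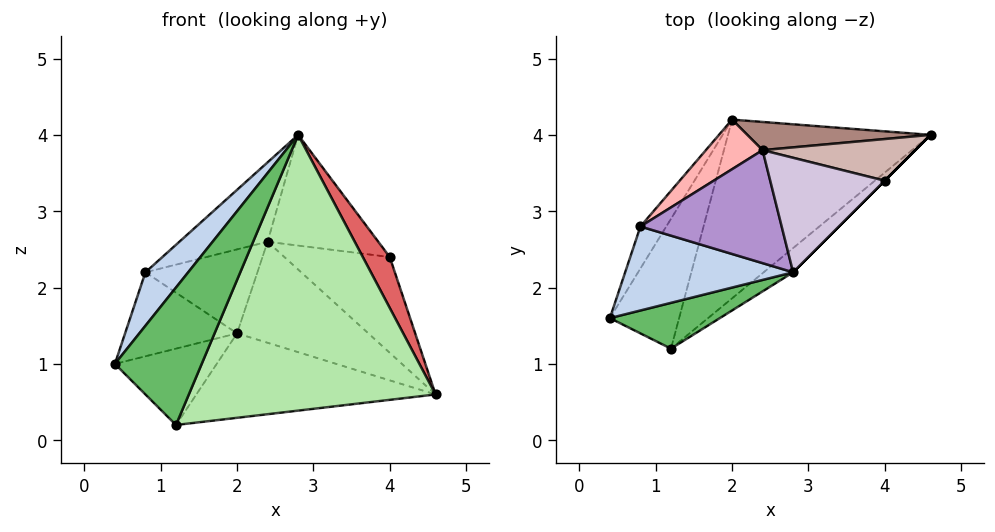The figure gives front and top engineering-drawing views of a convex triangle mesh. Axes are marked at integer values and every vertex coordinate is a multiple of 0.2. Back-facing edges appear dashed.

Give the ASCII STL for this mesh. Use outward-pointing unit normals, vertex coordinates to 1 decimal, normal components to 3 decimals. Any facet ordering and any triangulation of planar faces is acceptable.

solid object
 facet normal -0.802 0.535 -0.267
  outer loop
   vertex 0.8 2.8 2.2
   vertex 2.0 4.2 1.4
   vertex 0.4 1.6 1.0
  endloop
 endfacet
 facet normal -0.677 -0.395 0.621
  outer loop
   vertex 0.8 2.8 2.2
   vertex 0.4 1.6 1.0
   vertex 2.8 2.2 4.0
  endloop
 endfacet
 facet normal -0.520 0.433 -0.736
  outer loop
   vertex 1.2 1.2 0.2
   vertex 0.4 1.6 1.0
   vertex 2.0 4.2 1.4
  endloop
 endfacet
 facet normal -0.238 0.415 -0.878
  outer loop
   vertex 1.2 1.2 0.2
   vertex 2.0 4.2 1.4
   vertex 4.6 4.0 0.6
  endloop
 endfacet
 facet normal -0.156 -0.937 0.312
  outer loop
   vertex 1.2 1.2 0.2
   vertex 2.8 2.2 4.0
   vertex 0.4 1.6 1.0
  endloop
 endfacet
 facet normal 0.639 -0.766 -0.067
  outer loop
   vertex 1.2 1.2 0.2
   vertex 4.6 4.0 0.6
   vertex 2.8 2.2 4.0
  endloop
 endfacet
 facet normal 0.707 -0.707 0.000
  outer loop
   vertex 4.0 3.4 2.4
   vertex 2.8 2.2 4.0
   vertex 4.6 4.0 0.6
  endloop
 endfacet
 facet normal -0.554 0.717 0.424
  outer loop
   vertex 2.4 3.8 2.6
   vertex 2.0 4.2 1.4
   vertex 0.8 2.8 2.2
  endloop
 endfacet
 facet normal -0.491 0.501 0.713
  outer loop
   vertex 2.4 3.8 2.6
   vertex 0.8 2.8 2.2
   vertex 2.8 2.2 4.0
  endloop
 endfacet
 facet normal 0.255 0.672 0.695
  outer loop
   vertex 2.4 3.8 2.6
   vertex 2.8 2.2 4.0
   vertex 4.0 3.4 2.4
  endloop
 endfacet
 facet normal 0.155 0.952 0.266
  outer loop
   vertex 2.4 3.8 2.6
   vertex 4.6 4.0 0.6
   vertex 2.0 4.2 1.4
  endloop
 endfacet
 facet normal 0.269 0.883 0.384
  outer loop
   vertex 2.4 3.8 2.6
   vertex 4.0 3.4 2.4
   vertex 4.6 4.0 0.6
  endloop
 endfacet
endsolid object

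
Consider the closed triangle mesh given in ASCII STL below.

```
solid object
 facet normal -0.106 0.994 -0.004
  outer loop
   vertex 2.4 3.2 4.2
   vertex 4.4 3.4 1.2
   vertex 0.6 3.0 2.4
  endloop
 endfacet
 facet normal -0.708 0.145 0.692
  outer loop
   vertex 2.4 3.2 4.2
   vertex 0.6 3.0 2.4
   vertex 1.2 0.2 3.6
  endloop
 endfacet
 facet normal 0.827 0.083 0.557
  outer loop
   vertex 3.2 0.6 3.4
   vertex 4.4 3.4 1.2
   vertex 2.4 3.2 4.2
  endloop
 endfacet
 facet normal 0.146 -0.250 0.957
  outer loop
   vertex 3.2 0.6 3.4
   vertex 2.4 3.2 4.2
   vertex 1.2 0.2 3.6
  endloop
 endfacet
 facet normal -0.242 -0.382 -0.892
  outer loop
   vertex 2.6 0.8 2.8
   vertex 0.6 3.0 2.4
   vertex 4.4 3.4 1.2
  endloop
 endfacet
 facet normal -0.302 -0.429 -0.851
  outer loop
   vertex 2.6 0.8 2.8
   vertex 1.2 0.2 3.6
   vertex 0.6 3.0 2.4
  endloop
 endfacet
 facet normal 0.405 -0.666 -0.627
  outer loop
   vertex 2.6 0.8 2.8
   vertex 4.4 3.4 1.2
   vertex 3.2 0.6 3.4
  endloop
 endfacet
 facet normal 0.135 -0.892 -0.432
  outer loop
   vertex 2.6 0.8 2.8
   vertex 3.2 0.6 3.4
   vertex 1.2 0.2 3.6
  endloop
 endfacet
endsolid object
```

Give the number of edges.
12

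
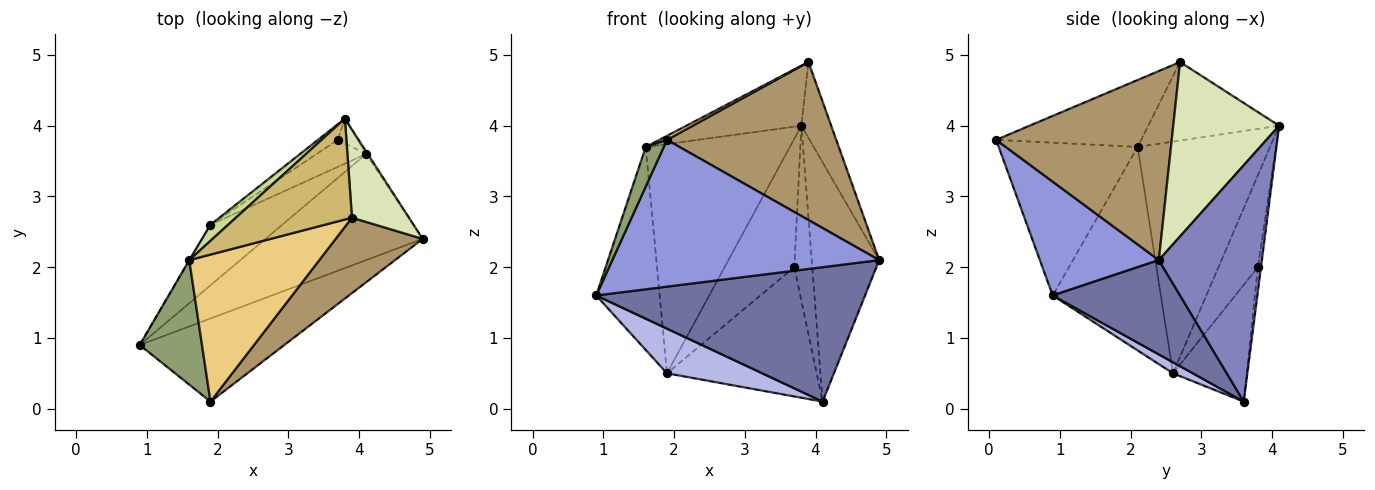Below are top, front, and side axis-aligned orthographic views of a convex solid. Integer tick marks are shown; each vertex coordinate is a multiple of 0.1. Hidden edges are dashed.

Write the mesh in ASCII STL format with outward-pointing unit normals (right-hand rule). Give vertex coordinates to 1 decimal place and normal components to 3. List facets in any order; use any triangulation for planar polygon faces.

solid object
 facet normal 0.348 -0.736 -0.581
  outer loop
   vertex 4.1 3.6 0.1
   vertex 4.9 2.4 2.1
   vertex 0.9 0.9 1.6
  endloop
 endfacet
 facet normal 0.837 0.548 -0.006
  outer loop
   vertex 4.1 3.6 0.1
   vertex 3.8 4.1 4.0
   vertex 4.9 2.4 2.1
  endloop
 endfacet
 facet normal 0.362 -0.811 -0.459
  outer loop
   vertex 1.9 0.1 3.8
   vertex 0.9 0.9 1.6
   vertex 4.9 2.4 2.1
  endloop
 endfacet
 facet normal 0.122 -0.589 -0.799
  outer loop
   vertex 1.9 2.6 0.5
   vertex 4.1 3.6 0.1
   vertex 0.9 0.9 1.6
  endloop
 endfacet
 facet normal -0.919 -0.119 0.375
  outer loop
   vertex 1.6 2.1 3.7
   vertex 0.9 0.9 1.6
   vertex 1.9 0.1 3.8
  endloop
 endfacet
 facet normal -0.862 0.506 -0.002
  outer loop
   vertex 1.6 2.1 3.7
   vertex 1.9 2.6 0.5
   vertex 0.9 0.9 1.6
  endloop
 endfacet
 facet normal -0.676 0.735 0.052
  outer loop
   vertex 1.6 2.1 3.7
   vertex 3.8 4.1 4.0
   vertex 1.9 2.6 0.5
  endloop
 endfacet
 facet normal 0.918 0.259 0.300
  outer loop
   vertex 3.9 2.7 4.9
   vertex 4.9 2.4 2.1
   vertex 3.8 4.1 4.0
  endloop
 endfacet
 facet normal 0.683 -0.659 0.315
  outer loop
   vertex 3.9 2.7 4.9
   vertex 1.9 0.1 3.8
   vertex 4.9 2.4 2.1
  endloop
 endfacet
 facet normal -0.503 0.442 0.743
  outer loop
   vertex 3.9 2.7 4.9
   vertex 3.8 4.1 4.0
   vertex 1.6 2.1 3.7
  endloop
 endfacet
 facet normal -0.457 -0.024 0.889
  outer loop
   vertex 3.9 2.7 4.9
   vertex 1.6 2.1 3.7
   vertex 1.9 0.1 3.8
  endloop
 endfacet
 facet normal -0.168 0.976 -0.138
  outer loop
   vertex 3.7 3.8 2.0
   vertex 3.8 4.1 4.0
   vertex 4.1 3.6 0.1
  endloop
 endfacet
 facet normal -0.489 0.866 -0.105
  outer loop
   vertex 3.7 3.8 2.0
   vertex 1.9 2.6 0.5
   vertex 3.8 4.1 4.0
  endloop
 endfacet
 facet normal -0.434 0.882 -0.184
  outer loop
   vertex 3.7 3.8 2.0
   vertex 4.1 3.6 0.1
   vertex 1.9 2.6 0.5
  endloop
 endfacet
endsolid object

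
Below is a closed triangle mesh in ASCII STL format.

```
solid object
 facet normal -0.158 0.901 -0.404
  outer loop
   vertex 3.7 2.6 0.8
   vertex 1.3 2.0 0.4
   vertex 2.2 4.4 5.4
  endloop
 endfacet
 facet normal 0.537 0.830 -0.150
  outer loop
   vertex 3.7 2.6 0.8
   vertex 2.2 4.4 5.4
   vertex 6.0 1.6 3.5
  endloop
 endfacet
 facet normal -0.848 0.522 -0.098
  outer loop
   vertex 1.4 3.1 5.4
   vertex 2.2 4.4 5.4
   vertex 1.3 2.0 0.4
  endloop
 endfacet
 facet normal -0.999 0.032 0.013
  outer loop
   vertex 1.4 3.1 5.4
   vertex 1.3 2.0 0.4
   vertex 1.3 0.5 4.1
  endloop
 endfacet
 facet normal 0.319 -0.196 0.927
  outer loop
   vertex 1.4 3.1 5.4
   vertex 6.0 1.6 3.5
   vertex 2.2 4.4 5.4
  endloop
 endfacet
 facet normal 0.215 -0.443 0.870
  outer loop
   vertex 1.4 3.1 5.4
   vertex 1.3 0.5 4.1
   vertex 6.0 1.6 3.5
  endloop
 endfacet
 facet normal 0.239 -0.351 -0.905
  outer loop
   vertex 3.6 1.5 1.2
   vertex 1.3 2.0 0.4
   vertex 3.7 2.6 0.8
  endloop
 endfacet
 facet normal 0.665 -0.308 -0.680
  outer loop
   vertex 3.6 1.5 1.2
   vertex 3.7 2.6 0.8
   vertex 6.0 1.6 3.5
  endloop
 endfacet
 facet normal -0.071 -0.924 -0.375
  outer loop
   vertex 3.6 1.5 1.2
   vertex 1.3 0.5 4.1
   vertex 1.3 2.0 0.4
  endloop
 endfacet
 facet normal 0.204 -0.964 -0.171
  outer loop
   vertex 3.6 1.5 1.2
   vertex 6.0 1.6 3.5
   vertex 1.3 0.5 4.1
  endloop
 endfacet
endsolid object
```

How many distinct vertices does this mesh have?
7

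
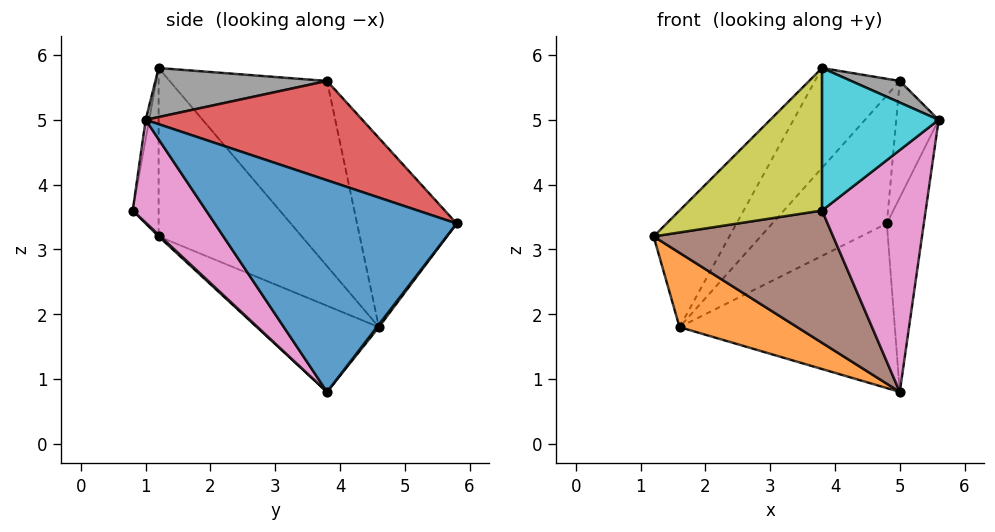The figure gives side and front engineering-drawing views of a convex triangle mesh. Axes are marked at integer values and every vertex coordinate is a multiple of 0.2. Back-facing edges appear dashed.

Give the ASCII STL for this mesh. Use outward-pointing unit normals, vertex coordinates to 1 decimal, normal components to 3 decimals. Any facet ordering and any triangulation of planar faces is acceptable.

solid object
 facet normal 0.988 0.151 -0.040
  outer loop
   vertex 5.0 3.8 0.8
   vertex 4.8 5.8 3.4
   vertex 5.6 1.0 5.0
  endloop
 endfacet
 facet normal -0.336 -0.324 -0.884
  outer loop
   vertex 1.6 4.6 1.8
   vertex 5.0 3.8 0.8
   vertex 1.2 1.2 3.2
  endloop
 endfacet
 facet normal 0.007 0.793 -0.609
  outer loop
   vertex 1.6 4.6 1.8
   vertex 4.8 5.8 3.4
   vertex 5.0 3.8 0.8
  endloop
 endfacet
 facet normal 0.978 0.191 0.085
  outer loop
   vertex 5.0 3.8 5.6
   vertex 5.6 1.0 5.0
   vertex 4.8 5.8 3.4
  endloop
 endfacet
 facet normal -0.526 0.605 0.598
  outer loop
   vertex 5.0 3.8 5.6
   vertex 4.8 5.8 3.4
   vertex 1.6 4.6 1.8
  endloop
 endfacet
 facet normal 0.007 -0.684 -0.730
  outer loop
   vertex 3.8 0.8 3.6
   vertex 1.2 1.2 3.2
   vertex 5.0 3.8 0.8
  endloop
 endfacet
 facet normal 0.490 -0.691 -0.531
  outer loop
   vertex 3.8 0.8 3.6
   vertex 5.0 3.8 0.8
   vertex 5.6 1.0 5.0
  endloop
 endfacet
 facet normal 0.393 -0.111 0.913
  outer loop
   vertex 3.8 1.2 5.8
   vertex 5.6 1.0 5.0
   vertex 5.0 3.8 5.6
  endloop
 endfacet
 facet normal -0.176 -0.968 0.176
  outer loop
   vertex 3.8 1.2 5.8
   vertex 1.2 1.2 3.2
   vertex 3.8 0.8 3.6
  endloop
 endfacet
 facet normal -0.030 -0.983 0.179
  outer loop
   vertex 3.8 1.2 5.8
   vertex 3.8 0.8 3.6
   vertex 5.6 1.0 5.0
  endloop
 endfacet
 facet normal -0.662 0.351 0.662
  outer loop
   vertex 3.8 1.2 5.8
   vertex 1.6 4.6 1.8
   vertex 1.2 1.2 3.2
  endloop
 endfacet
 facet normal -0.658 0.355 0.664
  outer loop
   vertex 3.8 1.2 5.8
   vertex 5.0 3.8 5.6
   vertex 1.6 4.6 1.8
  endloop
 endfacet
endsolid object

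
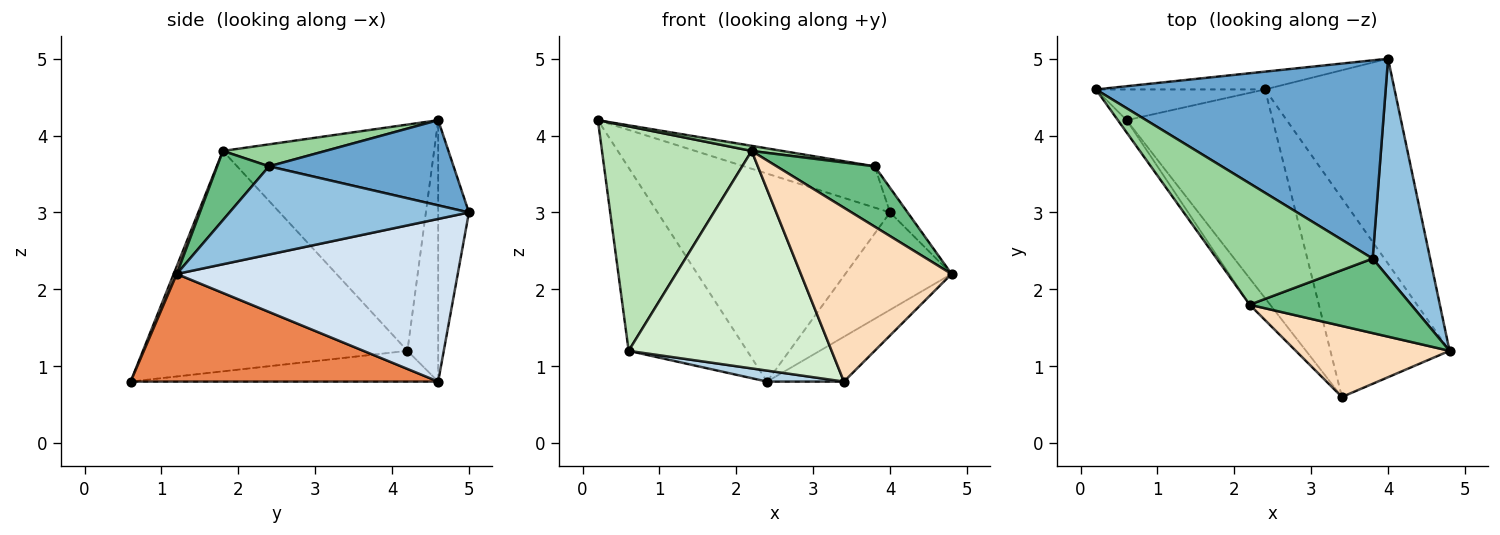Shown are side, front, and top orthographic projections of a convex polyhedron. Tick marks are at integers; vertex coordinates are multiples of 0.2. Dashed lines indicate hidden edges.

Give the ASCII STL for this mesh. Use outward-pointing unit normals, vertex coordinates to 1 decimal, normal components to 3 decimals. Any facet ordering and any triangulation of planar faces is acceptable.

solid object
 facet normal 0.276 0.196 0.941
  outer loop
   vertex 3.8 2.4 3.6
   vertex 4.0 5.0 3.0
   vertex 0.2 4.6 4.2
  endloop
 endfacet
 facet normal 0.836 0.061 0.545
  outer loop
   vertex 3.8 2.4 3.6
   vertex 4.8 1.2 2.2
   vertex 4.0 5.0 3.0
  endloop
 endfacet
 facet normal -0.206 -0.051 -0.977
  outer loop
   vertex 2.4 4.6 0.8
   vertex 3.4 0.6 0.8
   vertex 0.6 4.2 1.2
  endloop
 endfacet
 facet normal 0.750 0.284 -0.597
  outer loop
   vertex 2.4 4.6 0.8
   vertex 4.0 5.0 3.0
   vertex 4.8 1.2 2.2
  endloop
 endfacet
 facet normal 0.661 0.165 -0.732
  outer loop
   vertex 2.4 4.6 0.8
   vertex 4.8 1.2 2.2
   vertex 3.4 0.6 0.8
  endloop
 endfacet
 facet normal -0.131 0.988 -0.085
  outer loop
   vertex 2.4 4.6 0.8
   vertex 0.2 4.6 4.2
   vertex 4.0 5.0 3.0
  endloop
 endfacet
 facet normal -0.248 0.955 -0.160
  outer loop
   vertex 2.4 4.6 0.8
   vertex 0.6 4.2 1.2
   vertex 0.2 4.6 4.2
  endloop
 endfacet
 facet normal 0.019 -0.926 0.378
  outer loop
   vertex 2.2 1.8 3.8
   vertex 3.4 0.6 0.8
   vertex 4.8 1.2 2.2
  endloop
 endfacet
 facet normal 0.316 -0.597 0.737
  outer loop
   vertex 2.2 1.8 3.8
   vertex 4.8 1.2 2.2
   vertex 3.8 2.4 3.6
  endloop
 endfacet
 facet normal 0.139 -0.042 0.989
  outer loop
   vertex 2.2 1.8 3.8
   vertex 3.8 2.4 3.6
   vertex 0.2 4.6 4.2
  endloop
 endfacet
 facet normal -0.815 -0.578 -0.032
  outer loop
   vertex 2.2 1.8 3.8
   vertex 0.2 4.6 4.2
   vertex 0.6 4.2 1.2
  endloop
 endfacet
 facet normal -0.791 -0.607 -0.074
  outer loop
   vertex 2.2 1.8 3.8
   vertex 0.6 4.2 1.2
   vertex 3.4 0.6 0.8
  endloop
 endfacet
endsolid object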